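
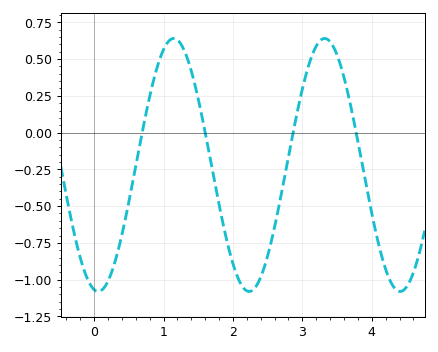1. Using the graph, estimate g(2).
-0.892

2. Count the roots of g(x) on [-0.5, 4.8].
4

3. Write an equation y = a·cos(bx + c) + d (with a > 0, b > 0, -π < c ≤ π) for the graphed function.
y = 0.86cos(2.89x + 2.97) - 0.22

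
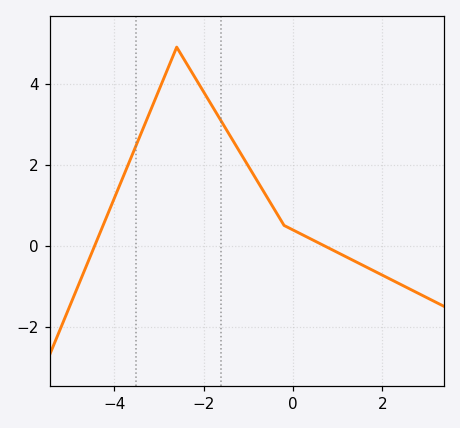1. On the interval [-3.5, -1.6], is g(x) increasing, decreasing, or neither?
neither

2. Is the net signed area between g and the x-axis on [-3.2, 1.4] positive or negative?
positive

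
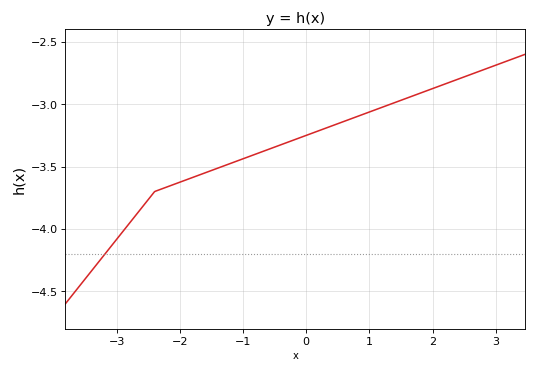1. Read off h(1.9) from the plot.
-2.9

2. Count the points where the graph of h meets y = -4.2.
1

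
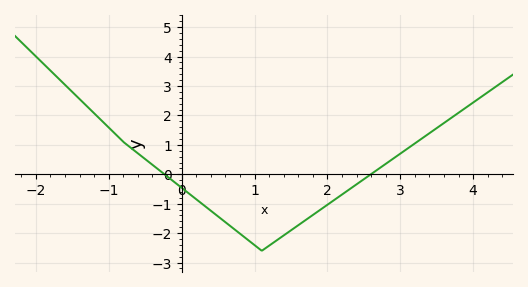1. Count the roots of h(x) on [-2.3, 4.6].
2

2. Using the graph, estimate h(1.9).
-1.21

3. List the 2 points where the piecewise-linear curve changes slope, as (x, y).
(-0.8, 1.1); (1.1, -2.6)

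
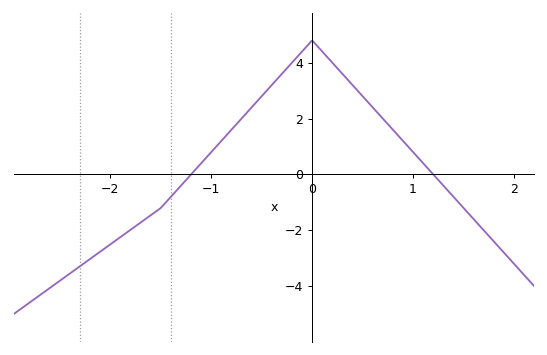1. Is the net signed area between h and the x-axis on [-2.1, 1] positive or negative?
positive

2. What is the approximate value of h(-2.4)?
-3.6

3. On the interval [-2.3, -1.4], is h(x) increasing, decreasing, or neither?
increasing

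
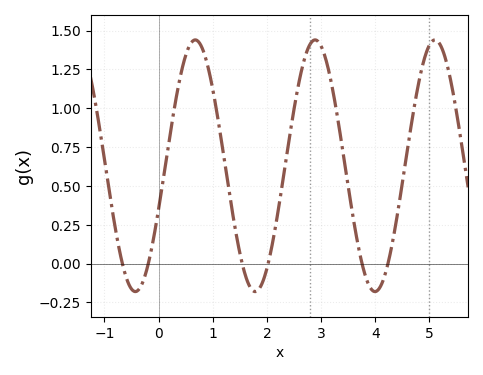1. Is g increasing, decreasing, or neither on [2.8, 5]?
neither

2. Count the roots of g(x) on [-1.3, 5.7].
6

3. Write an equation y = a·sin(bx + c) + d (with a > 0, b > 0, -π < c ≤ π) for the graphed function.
y = 0.81sin(2.84x - 0.352) + 0.63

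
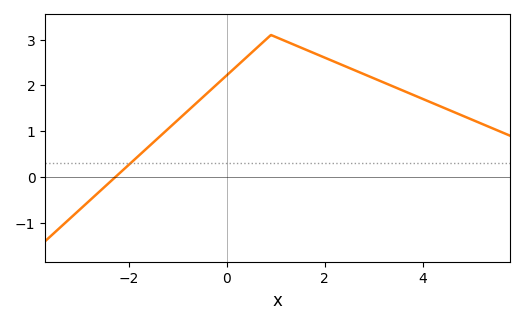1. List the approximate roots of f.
-2.2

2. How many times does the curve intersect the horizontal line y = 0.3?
1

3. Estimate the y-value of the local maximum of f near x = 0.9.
3.1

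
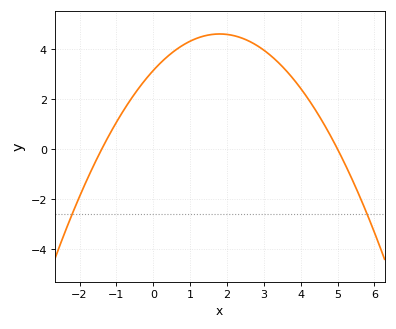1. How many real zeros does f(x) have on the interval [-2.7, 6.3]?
2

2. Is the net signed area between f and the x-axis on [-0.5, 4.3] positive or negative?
positive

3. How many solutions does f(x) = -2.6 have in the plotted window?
2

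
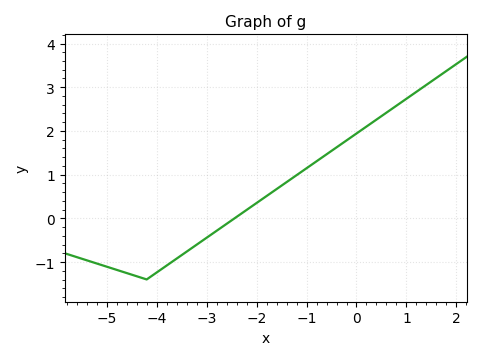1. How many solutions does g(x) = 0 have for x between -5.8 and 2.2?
1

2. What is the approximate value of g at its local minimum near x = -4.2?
-1.4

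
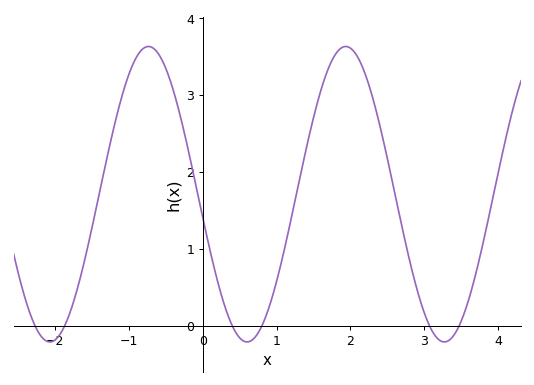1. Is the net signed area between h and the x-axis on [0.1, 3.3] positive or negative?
positive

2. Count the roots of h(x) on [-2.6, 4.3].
6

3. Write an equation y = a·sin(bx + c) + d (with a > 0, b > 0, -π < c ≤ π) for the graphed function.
y = 1.92sin(2.4x - 3) + 1.71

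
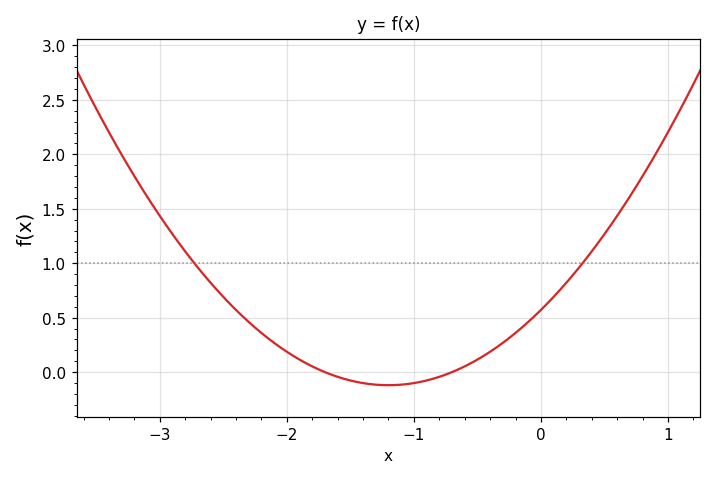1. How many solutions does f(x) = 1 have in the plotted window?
2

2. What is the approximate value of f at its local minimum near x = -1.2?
-0.1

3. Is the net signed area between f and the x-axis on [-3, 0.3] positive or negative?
positive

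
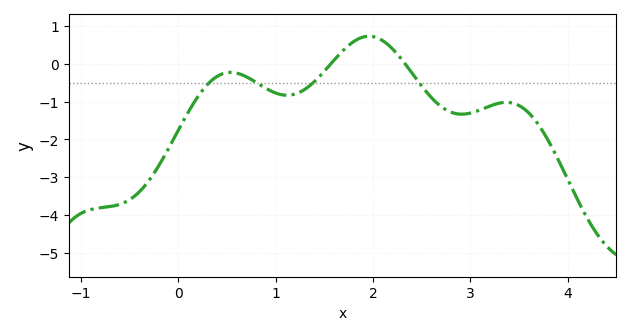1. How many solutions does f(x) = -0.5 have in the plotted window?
4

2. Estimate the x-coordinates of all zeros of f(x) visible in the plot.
1.6, 2.3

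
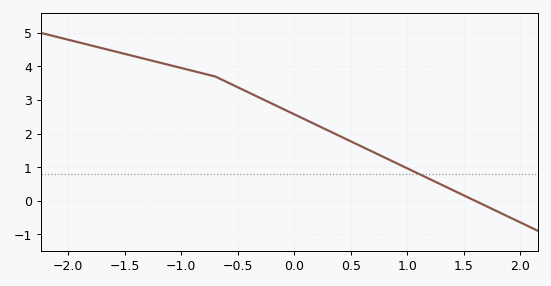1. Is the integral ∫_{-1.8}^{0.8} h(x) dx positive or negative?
positive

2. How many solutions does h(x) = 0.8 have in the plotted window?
1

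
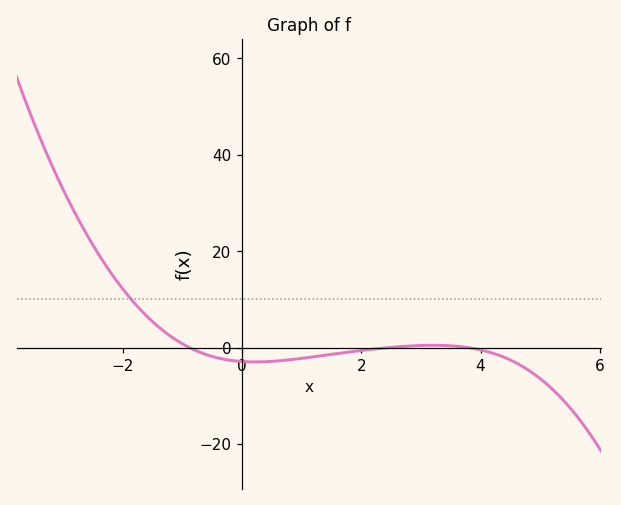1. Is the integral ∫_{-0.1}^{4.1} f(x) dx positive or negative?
negative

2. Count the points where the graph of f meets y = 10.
1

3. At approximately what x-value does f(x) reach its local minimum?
0.216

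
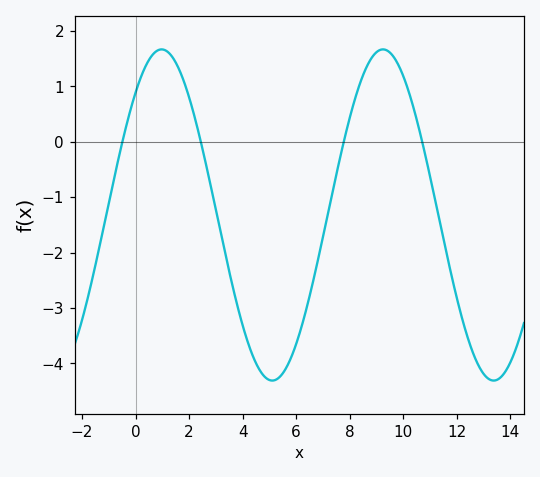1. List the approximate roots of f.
-0.492, 2.44, 7.78, 10.7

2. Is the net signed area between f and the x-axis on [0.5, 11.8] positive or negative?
negative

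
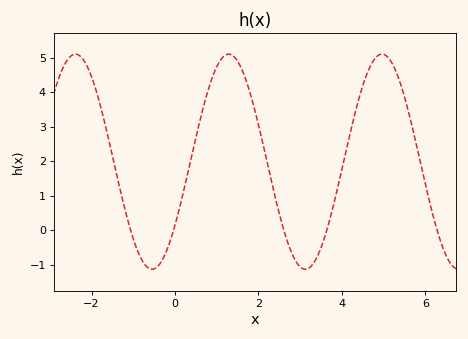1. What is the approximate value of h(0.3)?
1.6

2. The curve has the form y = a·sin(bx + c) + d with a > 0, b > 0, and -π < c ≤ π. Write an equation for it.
y = 3.12sin(1.7x - 0.63) + 1.99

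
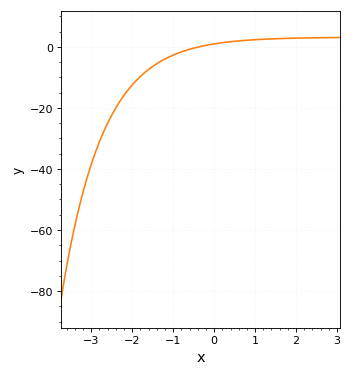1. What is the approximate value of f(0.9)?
2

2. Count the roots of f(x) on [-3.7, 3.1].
1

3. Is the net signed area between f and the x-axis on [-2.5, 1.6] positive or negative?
negative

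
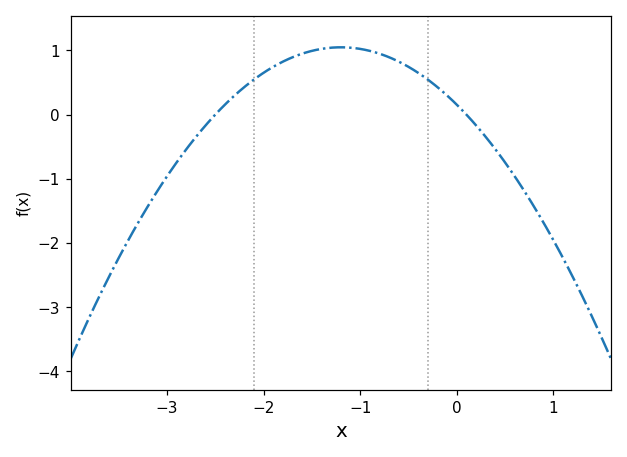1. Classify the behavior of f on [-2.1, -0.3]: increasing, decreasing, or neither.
neither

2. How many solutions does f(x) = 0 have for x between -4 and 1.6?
2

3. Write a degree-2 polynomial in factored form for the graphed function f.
y = -0.62(x + 2.5)(x - 0.1)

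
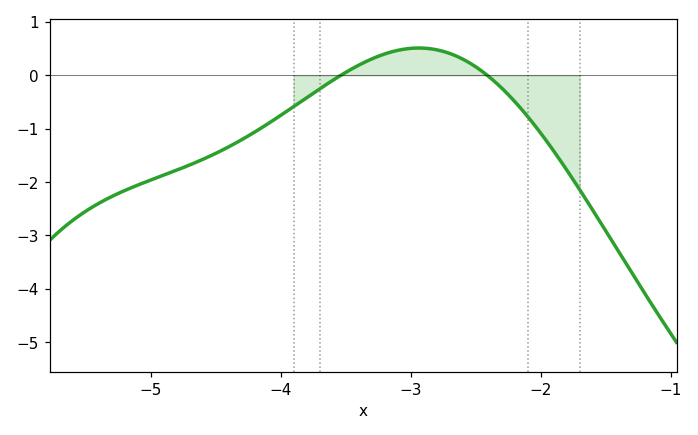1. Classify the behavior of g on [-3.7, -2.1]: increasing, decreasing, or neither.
neither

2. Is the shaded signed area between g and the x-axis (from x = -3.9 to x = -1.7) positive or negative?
negative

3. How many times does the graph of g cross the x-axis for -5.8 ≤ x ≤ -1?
2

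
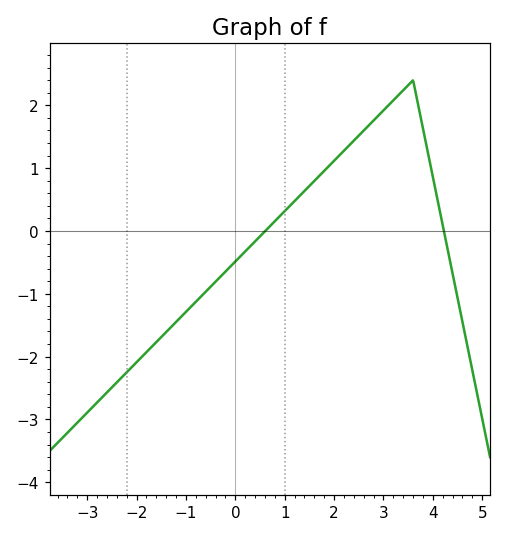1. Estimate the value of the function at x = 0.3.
-0.246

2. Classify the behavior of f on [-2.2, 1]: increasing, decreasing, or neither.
increasing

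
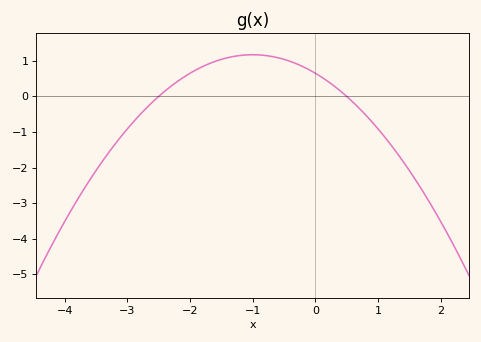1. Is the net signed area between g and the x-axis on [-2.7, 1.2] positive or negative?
positive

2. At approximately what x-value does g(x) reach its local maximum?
-1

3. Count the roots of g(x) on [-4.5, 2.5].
2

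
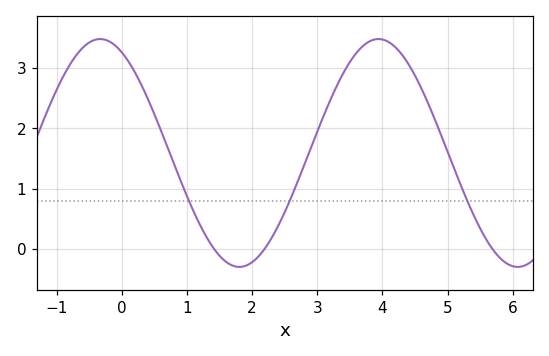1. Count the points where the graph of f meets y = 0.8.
3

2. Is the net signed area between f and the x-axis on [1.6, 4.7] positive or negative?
positive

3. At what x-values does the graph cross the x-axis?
1.4, 2.2, 5.6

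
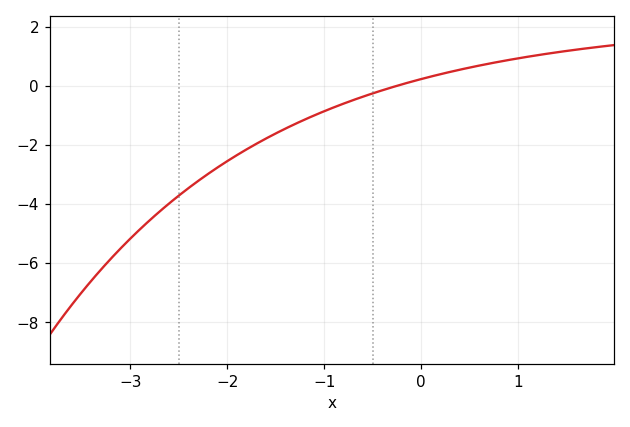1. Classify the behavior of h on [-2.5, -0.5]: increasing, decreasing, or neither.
increasing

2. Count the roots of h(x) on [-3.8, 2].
1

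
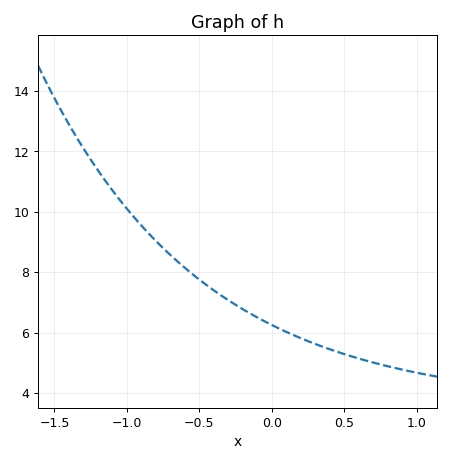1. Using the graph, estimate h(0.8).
4.88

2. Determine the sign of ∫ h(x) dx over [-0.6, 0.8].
positive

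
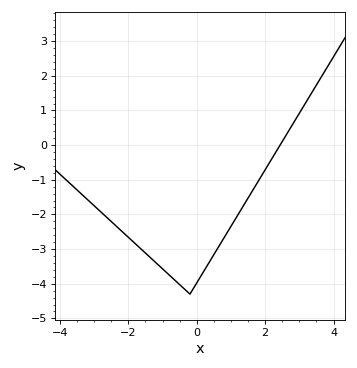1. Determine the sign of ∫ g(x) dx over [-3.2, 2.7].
negative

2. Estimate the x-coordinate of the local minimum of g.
-0.202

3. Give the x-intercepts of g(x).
2.44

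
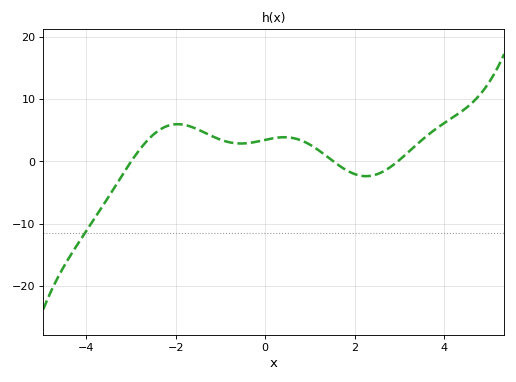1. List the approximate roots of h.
-3, 1.53, 2.96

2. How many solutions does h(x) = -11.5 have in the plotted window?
1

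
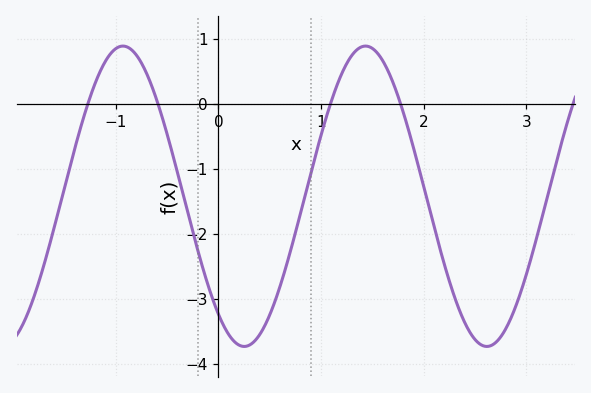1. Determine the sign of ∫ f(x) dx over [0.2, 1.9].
negative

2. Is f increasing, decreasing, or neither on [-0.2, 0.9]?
neither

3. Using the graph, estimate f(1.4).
0.9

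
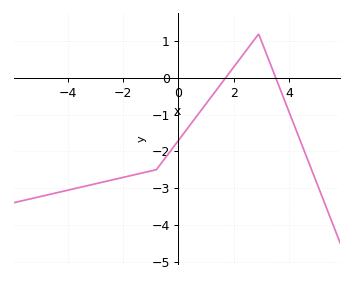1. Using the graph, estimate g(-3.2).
-2.9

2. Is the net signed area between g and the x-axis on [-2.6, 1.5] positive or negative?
negative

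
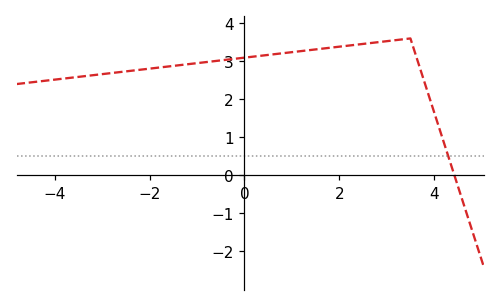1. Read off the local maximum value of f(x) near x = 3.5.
3.6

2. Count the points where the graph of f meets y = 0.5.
1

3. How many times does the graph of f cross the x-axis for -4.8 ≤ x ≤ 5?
1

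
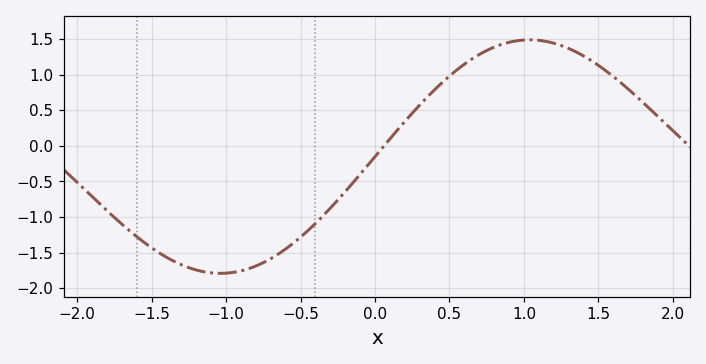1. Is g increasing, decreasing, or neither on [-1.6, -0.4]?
neither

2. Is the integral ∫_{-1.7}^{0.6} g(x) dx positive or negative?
negative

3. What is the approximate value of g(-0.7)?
-1.6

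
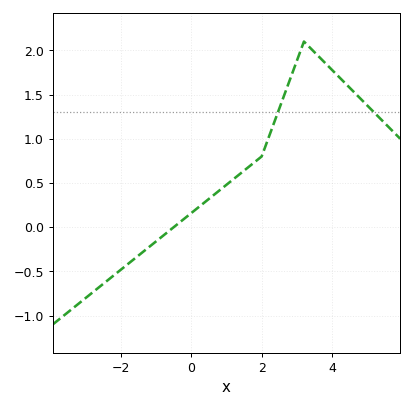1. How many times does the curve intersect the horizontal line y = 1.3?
2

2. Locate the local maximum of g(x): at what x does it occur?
3.2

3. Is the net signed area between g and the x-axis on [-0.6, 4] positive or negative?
positive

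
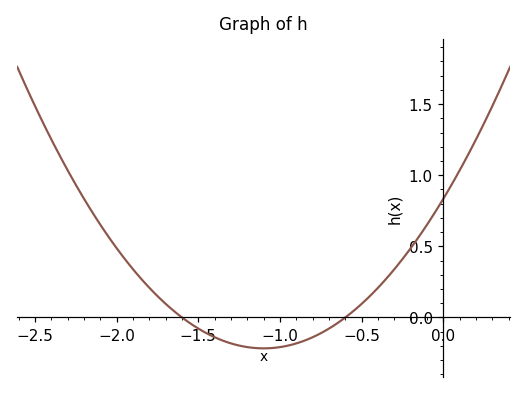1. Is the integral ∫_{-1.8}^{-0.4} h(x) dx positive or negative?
negative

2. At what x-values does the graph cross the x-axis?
-1.6, -0.6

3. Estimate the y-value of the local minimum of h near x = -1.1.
-0.218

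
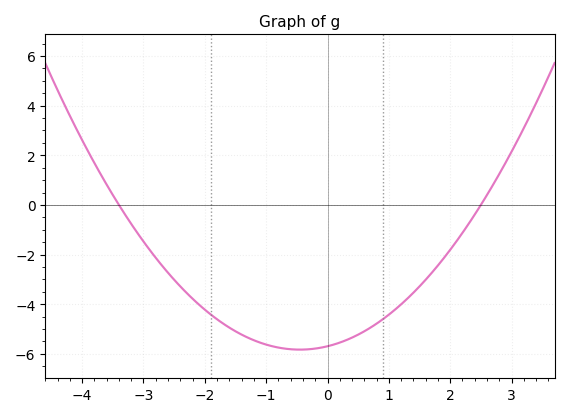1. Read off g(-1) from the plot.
-5.63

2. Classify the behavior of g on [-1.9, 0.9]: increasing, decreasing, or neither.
neither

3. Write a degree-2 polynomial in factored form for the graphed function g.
y = 0.67(x + 3.4)(x - 2.5)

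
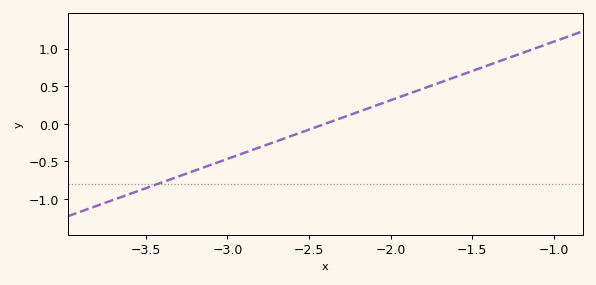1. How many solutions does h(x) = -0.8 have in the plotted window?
1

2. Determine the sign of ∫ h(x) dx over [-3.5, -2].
negative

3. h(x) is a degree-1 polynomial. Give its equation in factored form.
y = 0.78(x + 2.4)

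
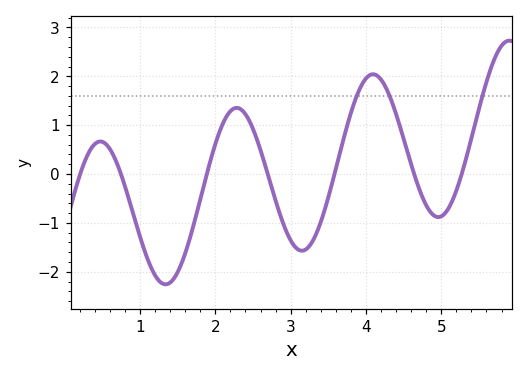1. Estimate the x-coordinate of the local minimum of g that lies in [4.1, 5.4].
5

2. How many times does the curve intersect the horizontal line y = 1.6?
3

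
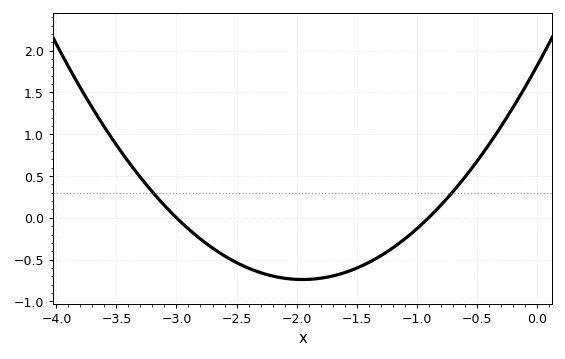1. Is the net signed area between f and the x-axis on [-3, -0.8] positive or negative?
negative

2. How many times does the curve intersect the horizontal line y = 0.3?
2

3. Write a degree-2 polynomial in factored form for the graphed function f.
y = 0.67(x + 3)(x + 0.9)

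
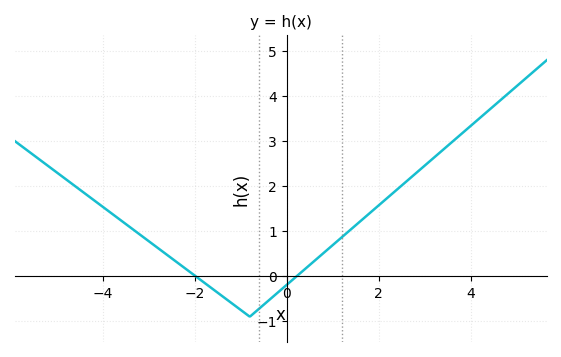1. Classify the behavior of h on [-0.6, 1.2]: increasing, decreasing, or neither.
increasing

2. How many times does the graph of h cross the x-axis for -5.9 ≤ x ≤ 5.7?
2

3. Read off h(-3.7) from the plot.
1.3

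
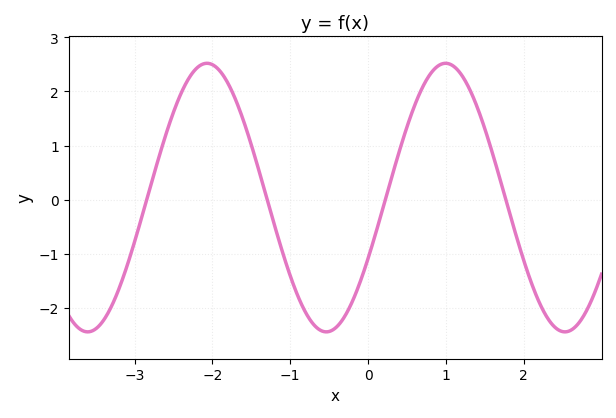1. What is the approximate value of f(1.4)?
1.7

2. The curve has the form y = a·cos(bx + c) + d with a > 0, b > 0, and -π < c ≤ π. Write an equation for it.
y = 2.48cos(2x - 2) + 0.04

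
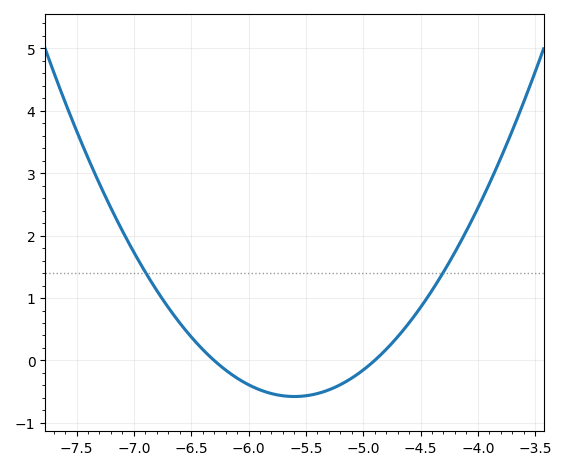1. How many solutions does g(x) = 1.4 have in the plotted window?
2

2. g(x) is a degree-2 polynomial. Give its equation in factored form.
y = 1.18(x + 6.3)(x + 4.9)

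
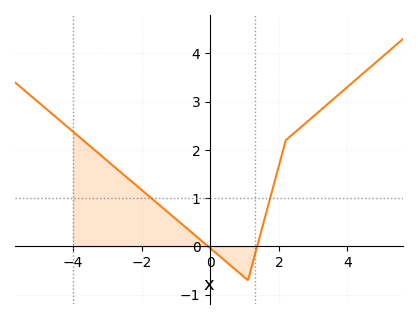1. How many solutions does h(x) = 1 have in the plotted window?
2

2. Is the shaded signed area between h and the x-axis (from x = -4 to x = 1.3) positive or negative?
positive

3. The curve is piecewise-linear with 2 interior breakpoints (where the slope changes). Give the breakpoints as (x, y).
(1.1, -0.7); (2.2, 2.2)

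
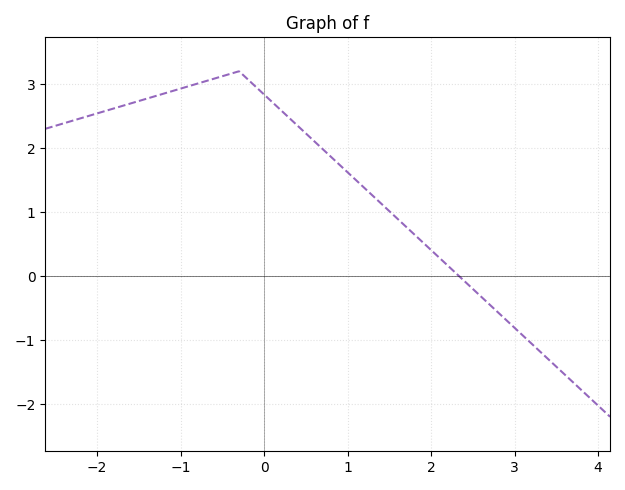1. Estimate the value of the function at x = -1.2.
2.9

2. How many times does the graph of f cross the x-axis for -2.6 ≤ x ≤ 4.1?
1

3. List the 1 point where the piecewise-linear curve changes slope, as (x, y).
(-0.3, 3.2)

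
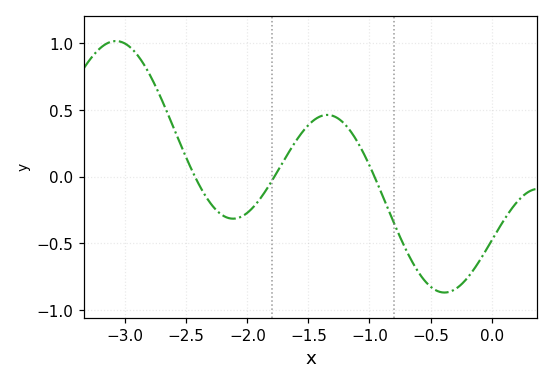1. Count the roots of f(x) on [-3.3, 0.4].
3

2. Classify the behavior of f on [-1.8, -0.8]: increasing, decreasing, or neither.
neither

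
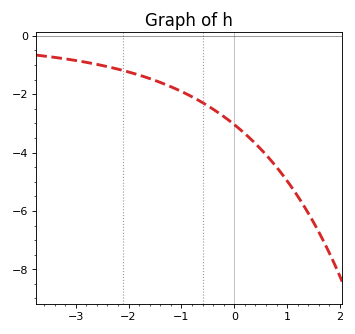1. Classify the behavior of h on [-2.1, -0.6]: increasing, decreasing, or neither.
decreasing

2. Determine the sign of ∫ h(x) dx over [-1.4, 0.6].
negative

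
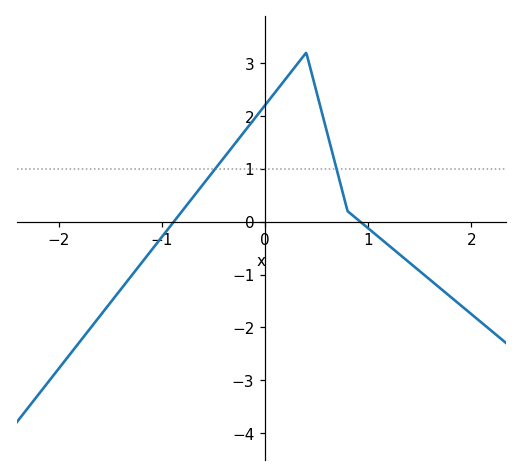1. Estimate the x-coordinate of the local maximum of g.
0.4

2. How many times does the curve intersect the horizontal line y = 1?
2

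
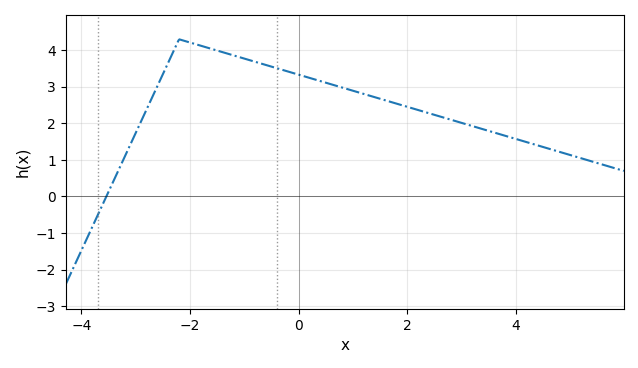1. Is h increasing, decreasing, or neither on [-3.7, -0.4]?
neither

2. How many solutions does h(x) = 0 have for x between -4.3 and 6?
1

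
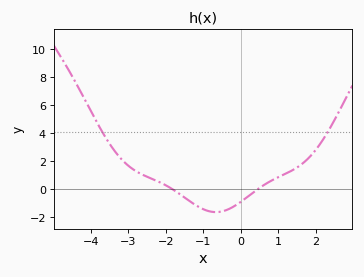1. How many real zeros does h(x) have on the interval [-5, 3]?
2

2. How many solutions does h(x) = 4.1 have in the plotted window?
2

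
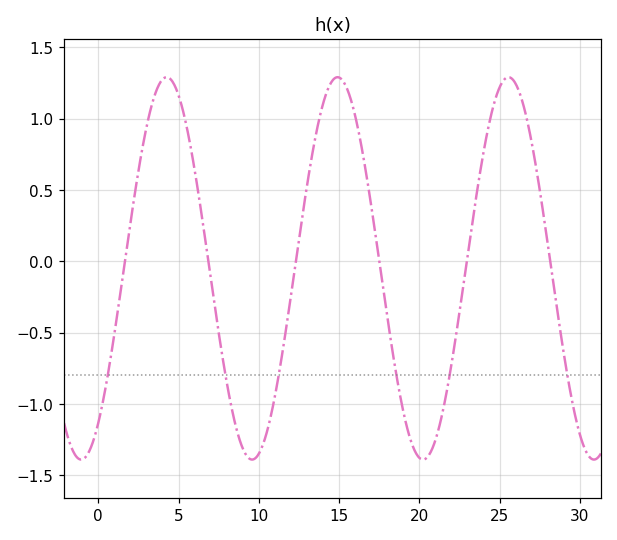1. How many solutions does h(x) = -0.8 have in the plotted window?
6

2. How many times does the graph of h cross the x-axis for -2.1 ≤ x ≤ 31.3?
6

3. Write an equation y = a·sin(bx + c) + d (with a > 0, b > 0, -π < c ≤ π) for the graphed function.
y = 1.34sin(0.59x - 0.942) - 0.05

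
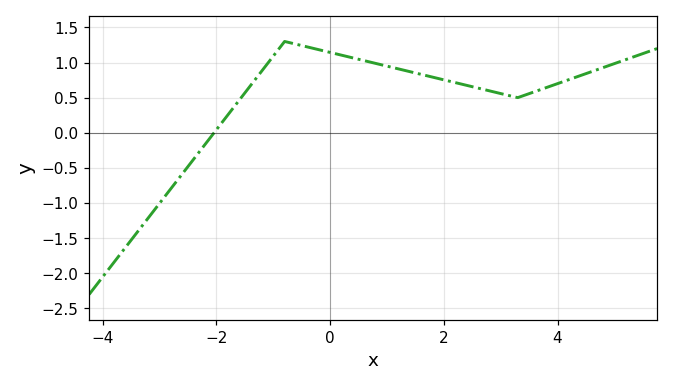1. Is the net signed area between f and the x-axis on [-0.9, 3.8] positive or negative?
positive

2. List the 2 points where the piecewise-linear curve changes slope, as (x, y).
(-0.8, 1.3); (3.3, 0.5)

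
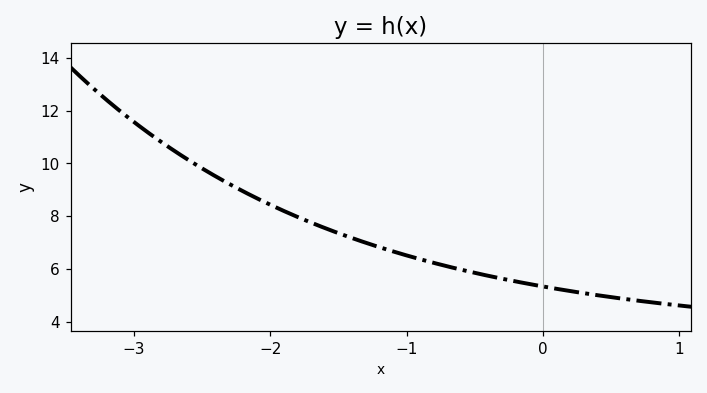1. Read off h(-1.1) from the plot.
6.6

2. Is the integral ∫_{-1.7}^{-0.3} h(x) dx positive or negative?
positive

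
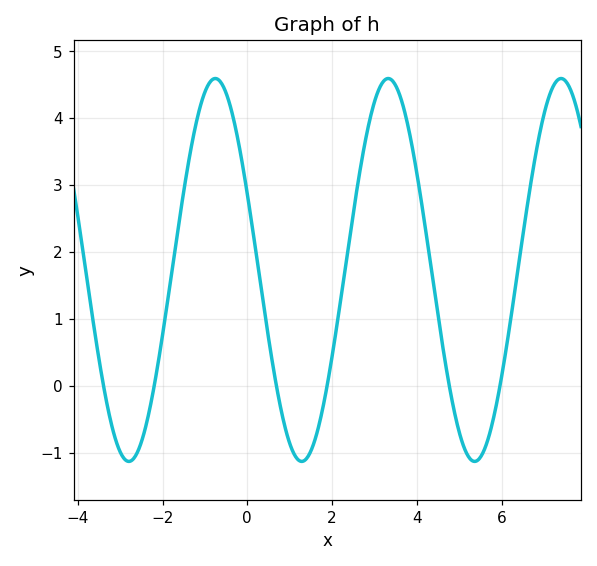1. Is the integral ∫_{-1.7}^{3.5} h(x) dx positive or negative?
positive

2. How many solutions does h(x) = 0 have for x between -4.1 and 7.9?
6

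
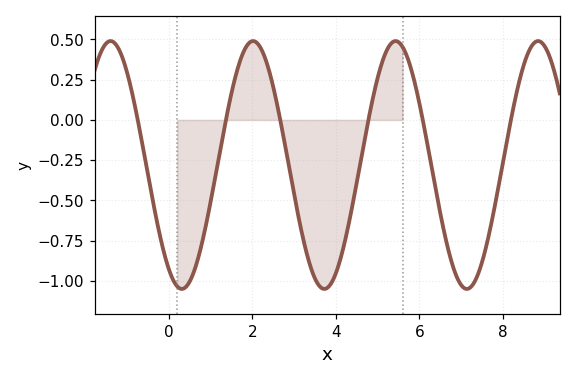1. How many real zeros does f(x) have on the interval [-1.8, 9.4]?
6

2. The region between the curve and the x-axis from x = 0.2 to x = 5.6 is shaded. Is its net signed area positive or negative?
negative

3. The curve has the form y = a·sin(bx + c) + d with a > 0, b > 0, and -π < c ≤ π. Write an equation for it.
y = 0.77sin(1.84x - 2.14) - 0.28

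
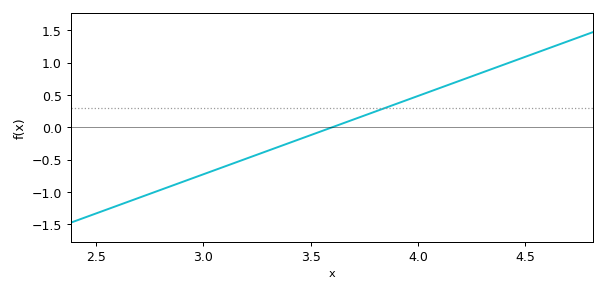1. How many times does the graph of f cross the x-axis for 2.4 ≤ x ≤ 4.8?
1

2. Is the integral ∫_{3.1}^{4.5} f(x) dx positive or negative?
positive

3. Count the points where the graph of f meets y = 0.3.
1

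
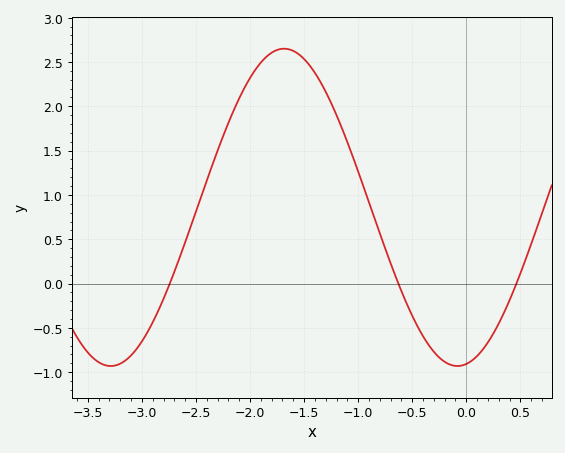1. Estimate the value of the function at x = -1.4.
2.4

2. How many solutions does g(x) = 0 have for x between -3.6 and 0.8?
3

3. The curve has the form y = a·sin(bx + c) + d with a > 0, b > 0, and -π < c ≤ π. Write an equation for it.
y = 1.79sin(2x - 1.4) + 0.86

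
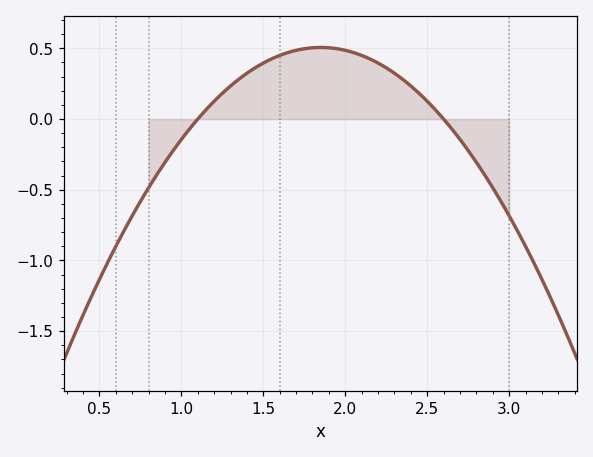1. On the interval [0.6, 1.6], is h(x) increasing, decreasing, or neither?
increasing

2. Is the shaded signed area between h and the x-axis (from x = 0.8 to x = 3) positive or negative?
positive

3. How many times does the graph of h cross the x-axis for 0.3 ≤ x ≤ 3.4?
2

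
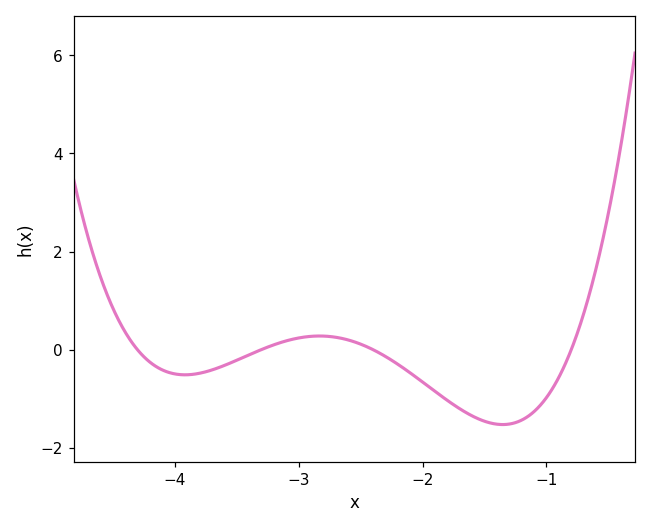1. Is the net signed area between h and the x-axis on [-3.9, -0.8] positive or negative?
negative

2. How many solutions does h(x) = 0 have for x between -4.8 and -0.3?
4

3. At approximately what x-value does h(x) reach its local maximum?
-2.83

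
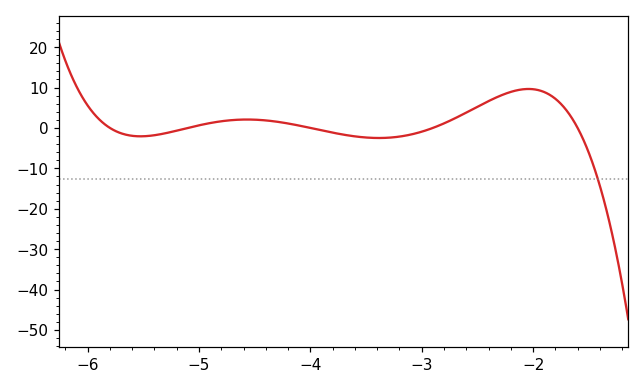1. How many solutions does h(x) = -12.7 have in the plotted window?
1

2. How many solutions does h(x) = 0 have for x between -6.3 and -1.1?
5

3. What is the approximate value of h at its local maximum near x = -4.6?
2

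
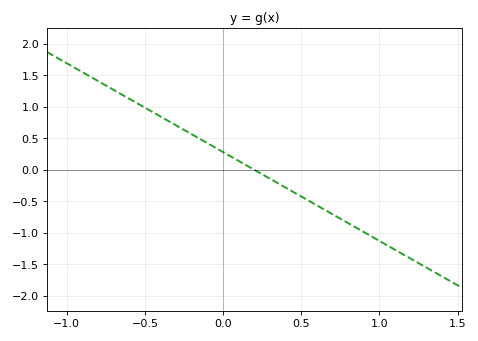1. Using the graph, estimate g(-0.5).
0.987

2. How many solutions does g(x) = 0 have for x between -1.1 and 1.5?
1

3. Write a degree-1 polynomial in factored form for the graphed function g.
y = -1.41(x - 0.2)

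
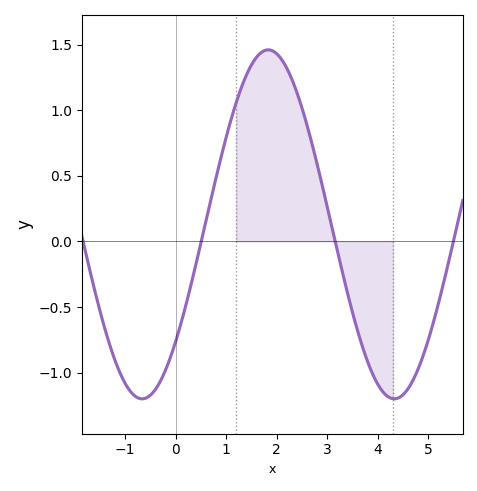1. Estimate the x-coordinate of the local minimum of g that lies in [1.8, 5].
4.4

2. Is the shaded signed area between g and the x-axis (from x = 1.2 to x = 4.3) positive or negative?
positive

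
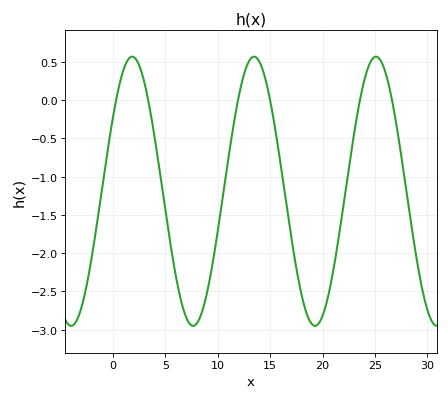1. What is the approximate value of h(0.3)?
0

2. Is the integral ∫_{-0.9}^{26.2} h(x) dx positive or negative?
negative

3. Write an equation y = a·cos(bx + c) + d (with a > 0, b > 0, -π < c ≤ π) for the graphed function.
y = 1.76cos(0.54x - 0.98) - 1.19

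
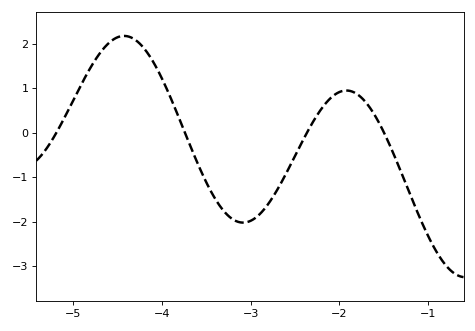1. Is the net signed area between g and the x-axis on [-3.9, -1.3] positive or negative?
negative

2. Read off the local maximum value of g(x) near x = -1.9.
0.947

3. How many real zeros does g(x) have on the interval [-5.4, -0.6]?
4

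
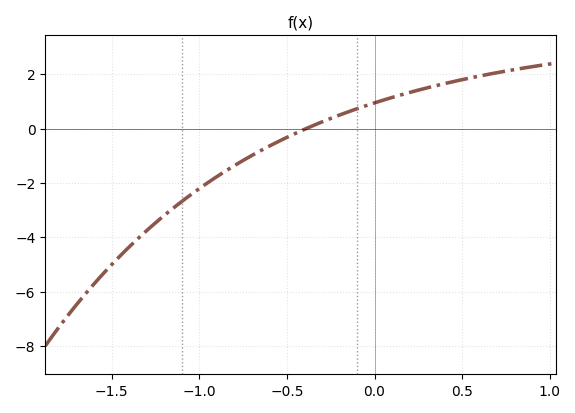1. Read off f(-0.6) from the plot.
-0.639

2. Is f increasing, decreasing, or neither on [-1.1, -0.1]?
increasing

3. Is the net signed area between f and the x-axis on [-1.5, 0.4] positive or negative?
negative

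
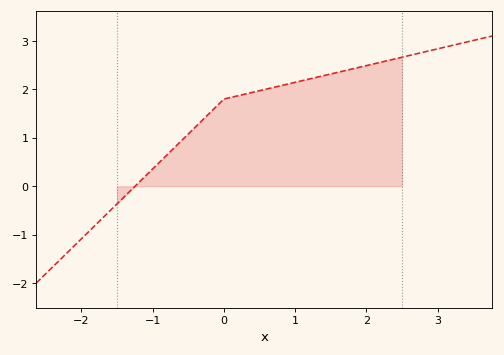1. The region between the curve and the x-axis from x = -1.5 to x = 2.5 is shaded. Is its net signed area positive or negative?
positive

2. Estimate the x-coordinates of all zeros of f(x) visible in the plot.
-1.2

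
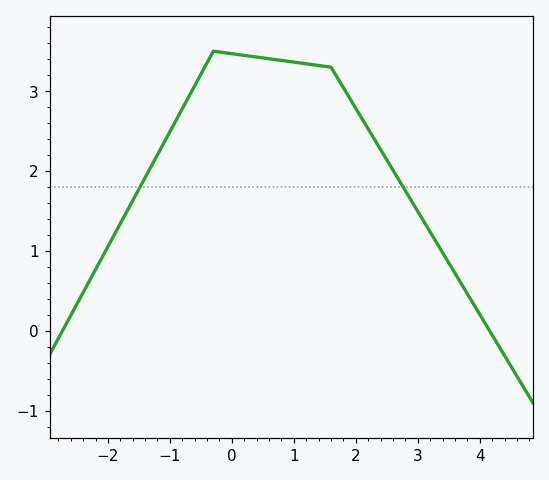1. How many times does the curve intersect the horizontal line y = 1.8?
2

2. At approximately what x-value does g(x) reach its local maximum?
-0.298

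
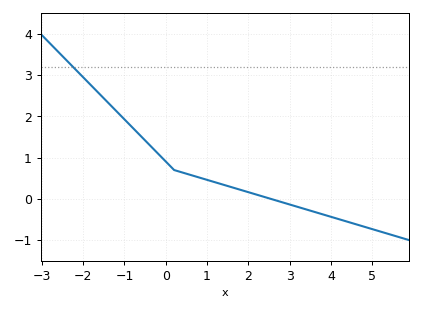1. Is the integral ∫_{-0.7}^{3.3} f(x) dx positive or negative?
positive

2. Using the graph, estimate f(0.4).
0.64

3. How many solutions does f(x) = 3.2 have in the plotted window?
1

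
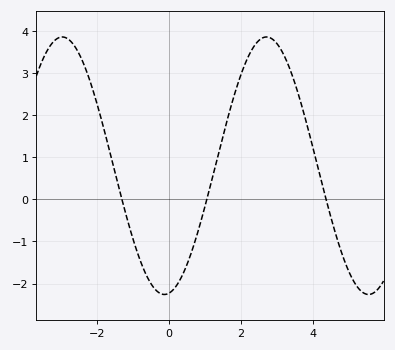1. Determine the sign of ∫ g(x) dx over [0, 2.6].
positive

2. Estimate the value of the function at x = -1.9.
1.99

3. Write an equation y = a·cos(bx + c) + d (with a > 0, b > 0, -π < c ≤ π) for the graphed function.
y = 3.06cos(1.11x - 3) + 0.8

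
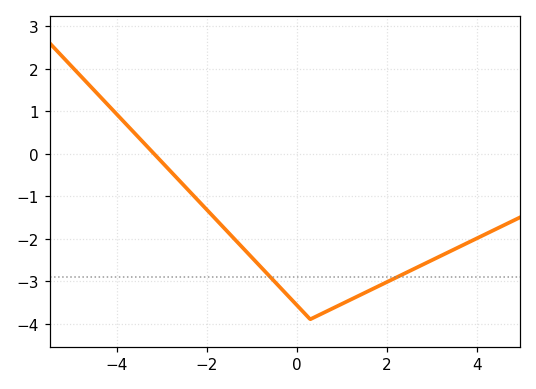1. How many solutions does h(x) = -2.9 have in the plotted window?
2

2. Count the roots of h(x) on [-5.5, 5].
1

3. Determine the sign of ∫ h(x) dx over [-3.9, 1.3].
negative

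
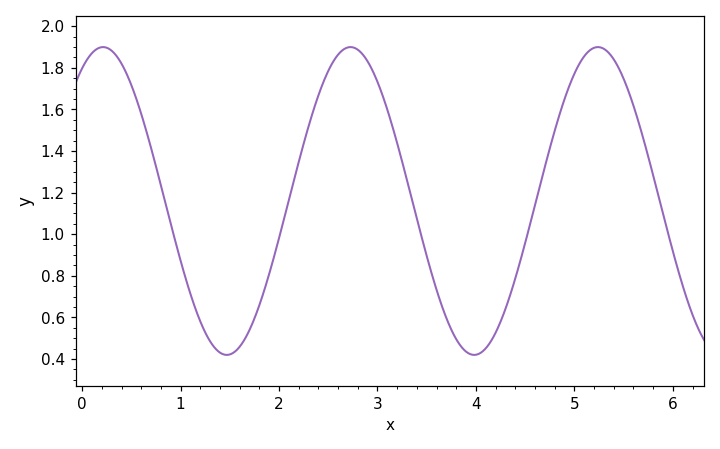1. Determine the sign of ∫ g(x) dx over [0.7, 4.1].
positive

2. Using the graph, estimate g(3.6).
0.74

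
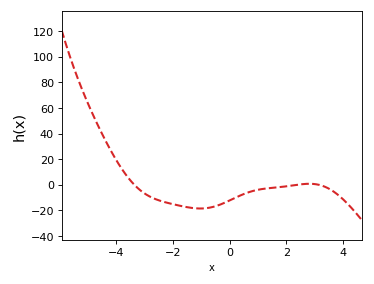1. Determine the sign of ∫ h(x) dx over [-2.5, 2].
negative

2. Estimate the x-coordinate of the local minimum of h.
-1.04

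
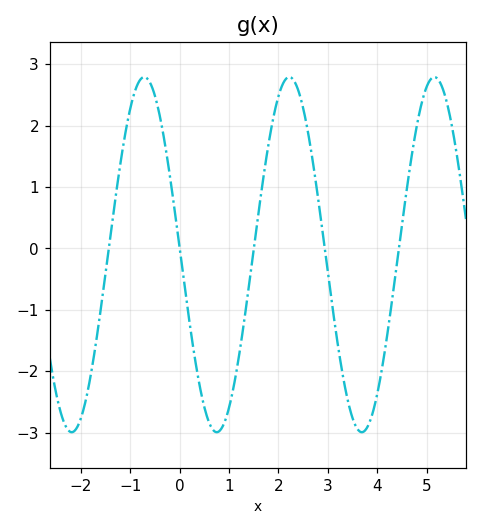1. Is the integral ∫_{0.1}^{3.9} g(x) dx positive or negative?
negative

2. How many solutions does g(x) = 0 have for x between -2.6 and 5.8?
5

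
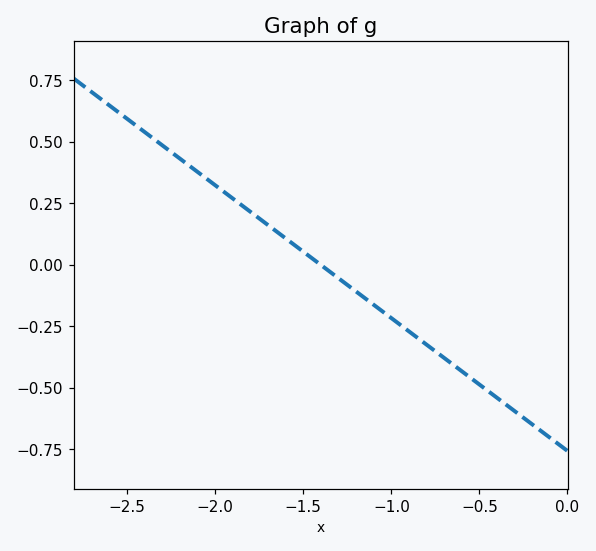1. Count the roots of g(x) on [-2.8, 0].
1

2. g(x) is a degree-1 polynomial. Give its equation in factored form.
y = -0.54(x + 1.4)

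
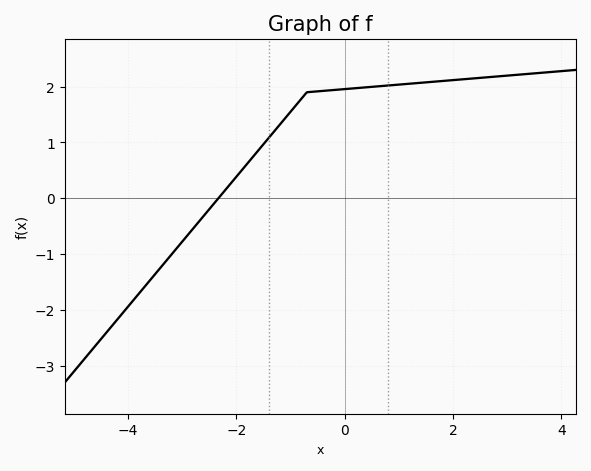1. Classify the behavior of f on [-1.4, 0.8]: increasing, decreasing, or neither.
increasing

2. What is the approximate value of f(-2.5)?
-0.2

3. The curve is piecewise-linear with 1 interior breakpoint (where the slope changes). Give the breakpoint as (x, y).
(-0.7, 1.9)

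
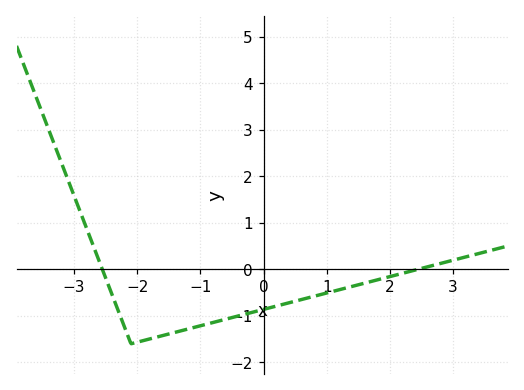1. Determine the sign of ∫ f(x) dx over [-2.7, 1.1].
negative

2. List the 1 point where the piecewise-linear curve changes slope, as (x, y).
(-2.1, -1.6)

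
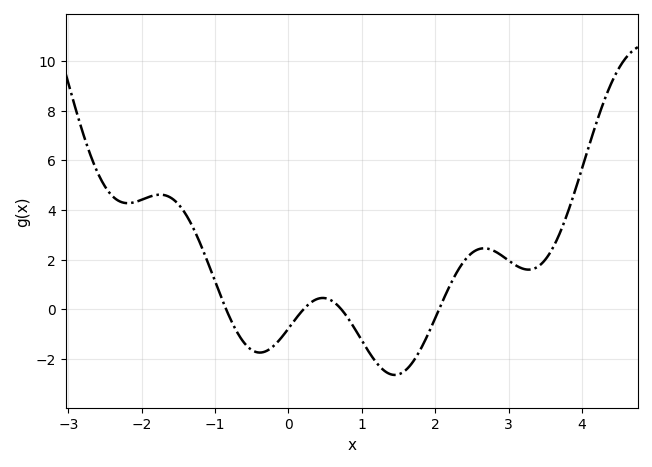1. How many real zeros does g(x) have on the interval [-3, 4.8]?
4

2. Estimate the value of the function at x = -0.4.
-1.74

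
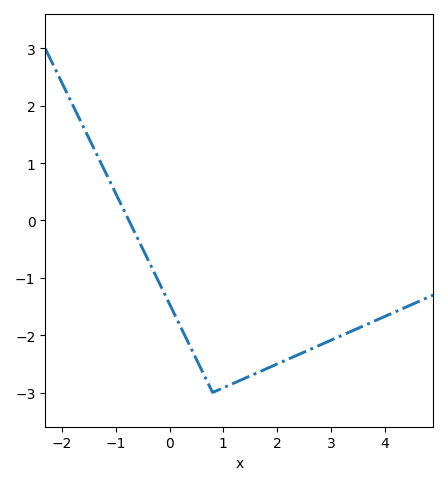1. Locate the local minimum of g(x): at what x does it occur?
0.802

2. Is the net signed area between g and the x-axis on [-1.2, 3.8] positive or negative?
negative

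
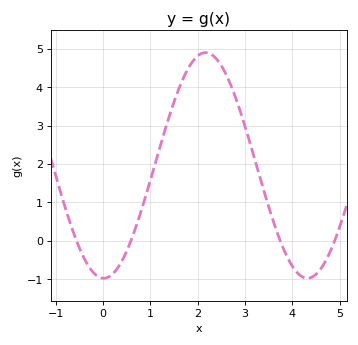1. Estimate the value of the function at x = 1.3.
2.8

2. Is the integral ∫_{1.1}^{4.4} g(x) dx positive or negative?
positive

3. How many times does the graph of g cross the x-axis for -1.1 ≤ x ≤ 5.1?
4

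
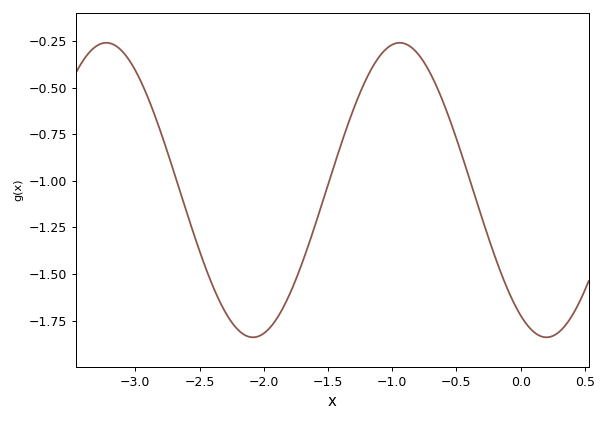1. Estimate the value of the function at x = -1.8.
-1.62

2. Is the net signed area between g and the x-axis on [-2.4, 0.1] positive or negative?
negative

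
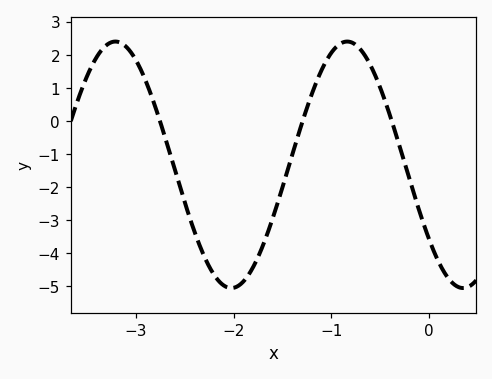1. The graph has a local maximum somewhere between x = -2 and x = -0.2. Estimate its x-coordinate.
-0.8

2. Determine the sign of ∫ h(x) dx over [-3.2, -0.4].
negative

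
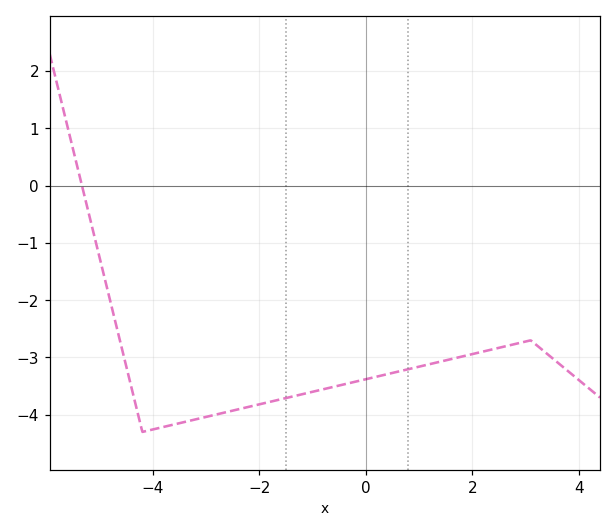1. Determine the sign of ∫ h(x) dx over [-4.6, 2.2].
negative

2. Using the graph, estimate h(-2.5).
-3.93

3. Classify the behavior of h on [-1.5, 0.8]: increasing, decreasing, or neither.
increasing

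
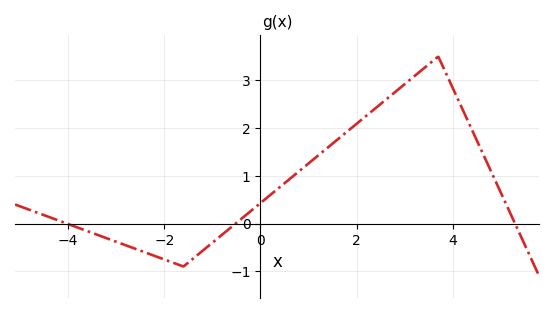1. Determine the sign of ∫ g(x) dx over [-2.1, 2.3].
positive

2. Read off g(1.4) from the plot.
1.59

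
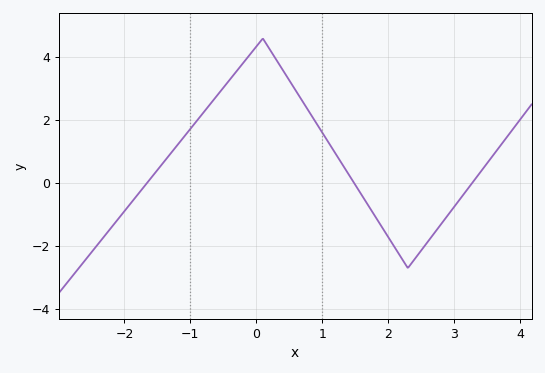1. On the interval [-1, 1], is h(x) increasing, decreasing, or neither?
neither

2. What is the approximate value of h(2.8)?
-1.4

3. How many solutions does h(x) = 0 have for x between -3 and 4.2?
3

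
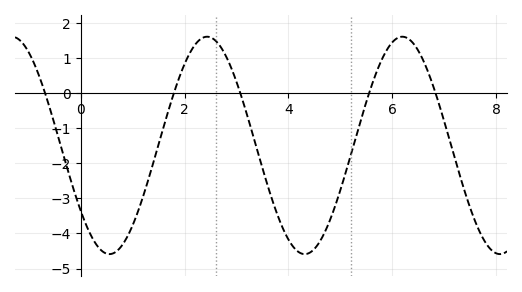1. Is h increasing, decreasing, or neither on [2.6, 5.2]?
neither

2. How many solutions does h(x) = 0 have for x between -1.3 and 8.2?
5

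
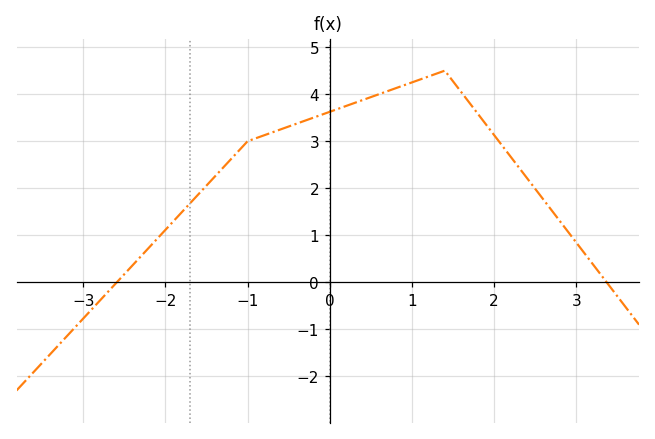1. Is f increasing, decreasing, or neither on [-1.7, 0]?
increasing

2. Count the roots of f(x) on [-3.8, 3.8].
2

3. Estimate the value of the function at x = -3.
-0.8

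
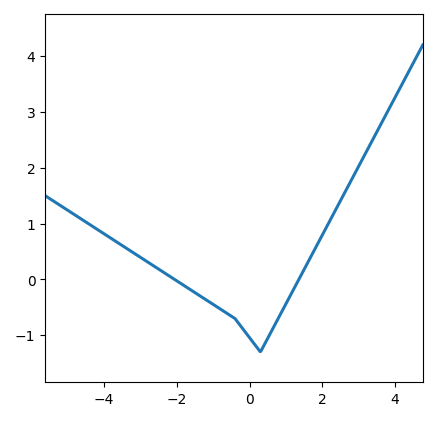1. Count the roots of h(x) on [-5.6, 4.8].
2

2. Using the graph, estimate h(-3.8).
0.7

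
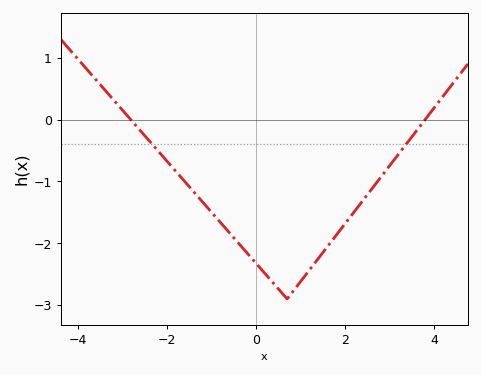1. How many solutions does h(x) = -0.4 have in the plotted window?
2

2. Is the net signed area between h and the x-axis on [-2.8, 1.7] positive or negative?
negative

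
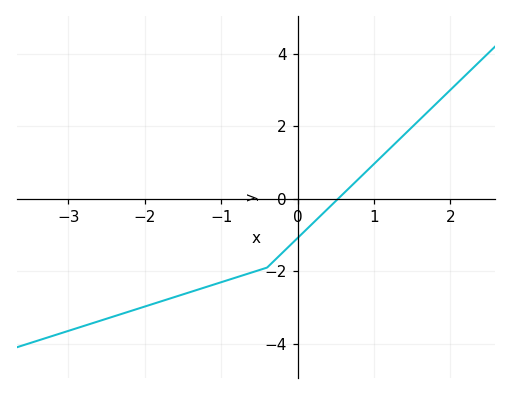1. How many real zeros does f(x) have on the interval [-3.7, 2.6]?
1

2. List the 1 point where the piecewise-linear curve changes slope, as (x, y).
(-0.4, -1.9)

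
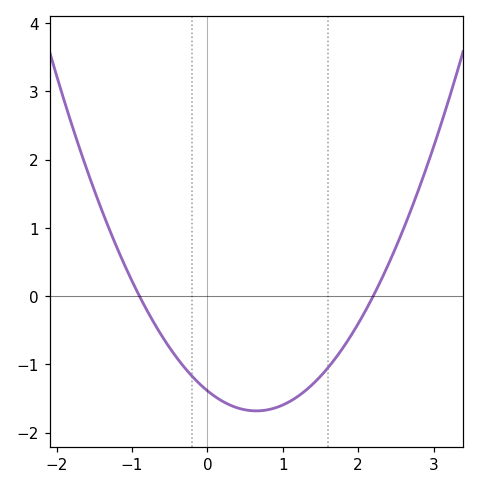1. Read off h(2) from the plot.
-0.406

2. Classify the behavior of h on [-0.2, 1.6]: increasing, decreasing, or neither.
neither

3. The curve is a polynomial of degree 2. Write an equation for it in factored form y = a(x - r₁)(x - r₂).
y = 0.7(x + 0.9)(x - 2.2)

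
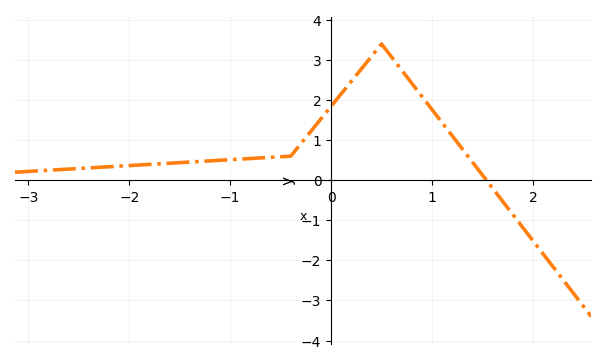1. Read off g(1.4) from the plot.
0.5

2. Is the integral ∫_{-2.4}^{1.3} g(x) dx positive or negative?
positive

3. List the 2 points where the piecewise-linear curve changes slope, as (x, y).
(-0.4, 0.6); (0.5, 3.4)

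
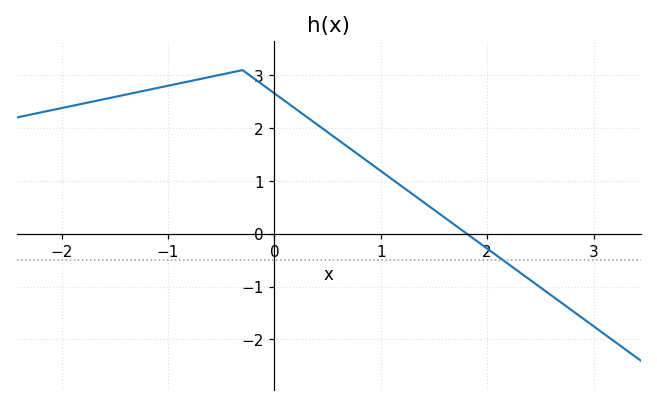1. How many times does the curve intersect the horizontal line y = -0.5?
1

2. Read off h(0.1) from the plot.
2.51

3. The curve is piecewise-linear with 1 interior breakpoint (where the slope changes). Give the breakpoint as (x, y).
(-0.3, 3.1)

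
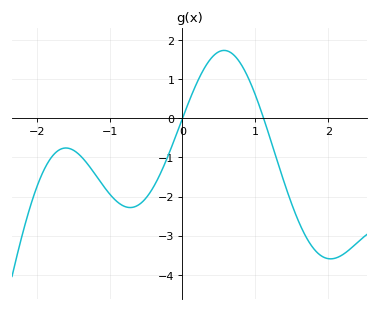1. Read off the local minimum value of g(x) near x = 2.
-3.6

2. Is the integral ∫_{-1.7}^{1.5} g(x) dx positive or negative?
negative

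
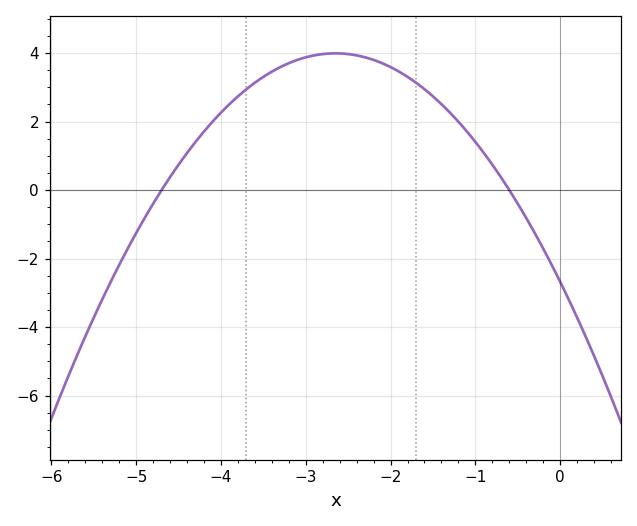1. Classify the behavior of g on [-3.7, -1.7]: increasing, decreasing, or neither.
neither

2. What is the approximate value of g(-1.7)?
3.2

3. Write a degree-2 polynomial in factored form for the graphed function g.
y = -0.95(x + 4.7)(x + 0.6)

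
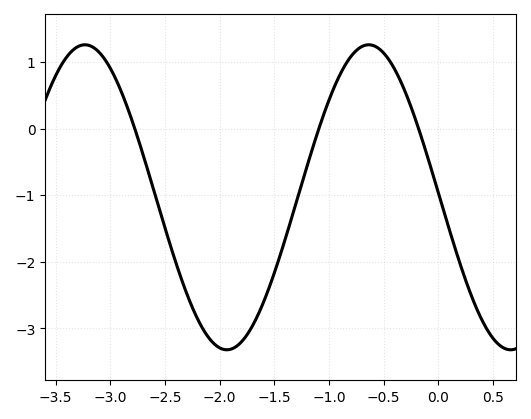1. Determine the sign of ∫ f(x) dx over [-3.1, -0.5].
negative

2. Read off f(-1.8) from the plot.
-3.2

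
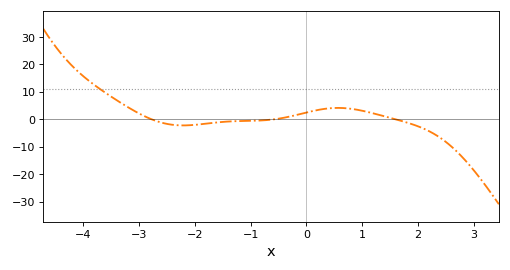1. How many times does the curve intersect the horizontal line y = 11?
1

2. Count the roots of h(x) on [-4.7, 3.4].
3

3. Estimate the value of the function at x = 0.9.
3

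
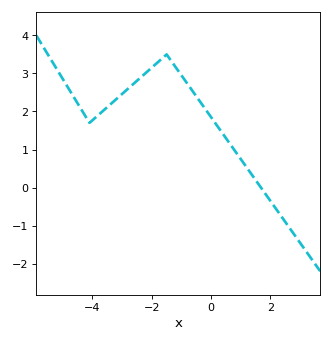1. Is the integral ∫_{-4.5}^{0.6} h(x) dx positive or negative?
positive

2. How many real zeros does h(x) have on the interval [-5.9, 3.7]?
1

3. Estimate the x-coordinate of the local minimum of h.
-4.1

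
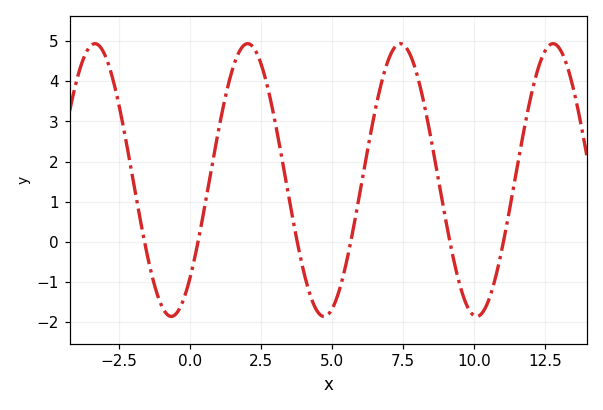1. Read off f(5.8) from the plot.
0.547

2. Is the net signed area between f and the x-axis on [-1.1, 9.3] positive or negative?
positive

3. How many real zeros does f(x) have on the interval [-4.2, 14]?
6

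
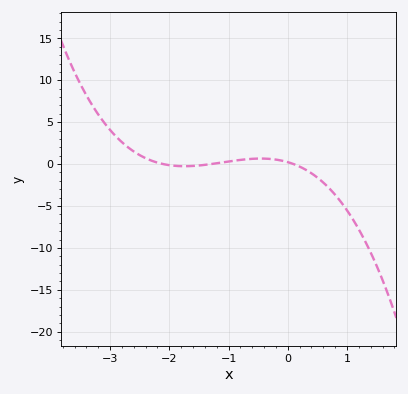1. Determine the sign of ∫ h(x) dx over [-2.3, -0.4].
positive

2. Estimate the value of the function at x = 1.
-5.52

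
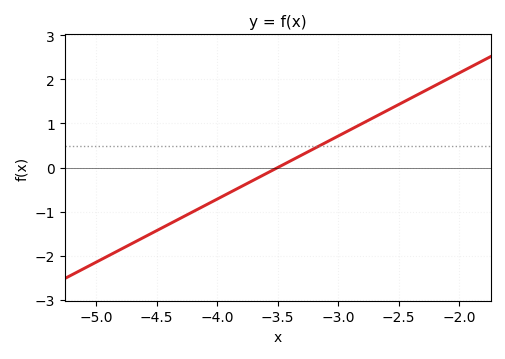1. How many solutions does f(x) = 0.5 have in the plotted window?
1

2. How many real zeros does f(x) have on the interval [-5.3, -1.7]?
1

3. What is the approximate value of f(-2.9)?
0.9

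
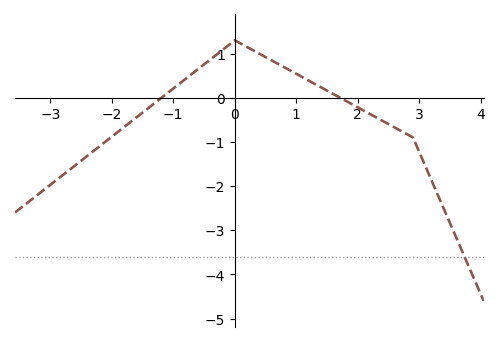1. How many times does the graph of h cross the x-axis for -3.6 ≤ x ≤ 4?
2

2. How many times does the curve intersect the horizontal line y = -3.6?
1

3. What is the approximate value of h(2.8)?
-0.824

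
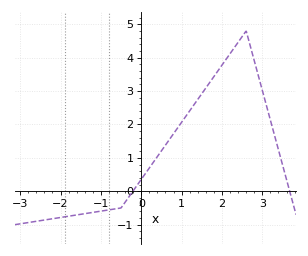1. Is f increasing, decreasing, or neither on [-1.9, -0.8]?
increasing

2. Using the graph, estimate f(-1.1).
-0.6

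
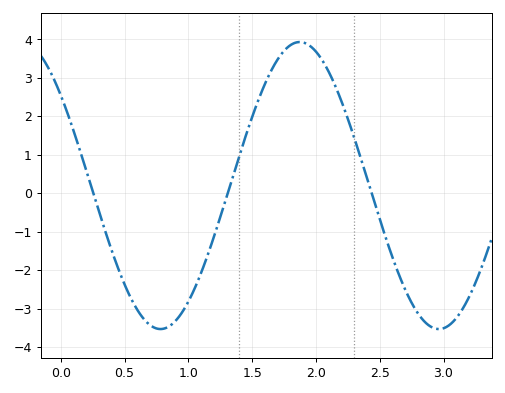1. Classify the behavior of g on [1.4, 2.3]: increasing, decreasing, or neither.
neither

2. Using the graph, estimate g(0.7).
-3.4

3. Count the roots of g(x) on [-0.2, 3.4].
3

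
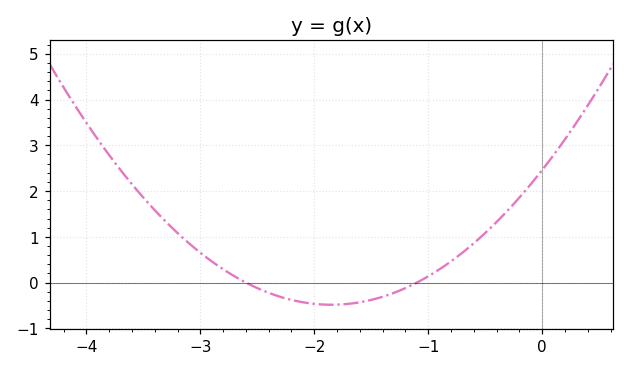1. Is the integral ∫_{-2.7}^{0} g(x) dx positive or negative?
positive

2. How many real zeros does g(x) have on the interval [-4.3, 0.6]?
2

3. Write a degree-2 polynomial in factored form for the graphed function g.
y = 0.86(x + 2.6)(x + 1.1)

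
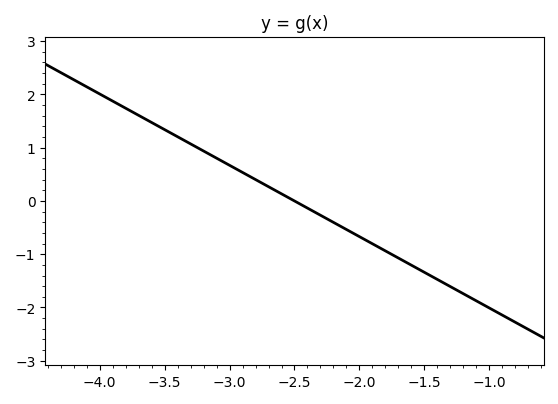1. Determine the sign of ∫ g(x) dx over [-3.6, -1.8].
positive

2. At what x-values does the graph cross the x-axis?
-2.5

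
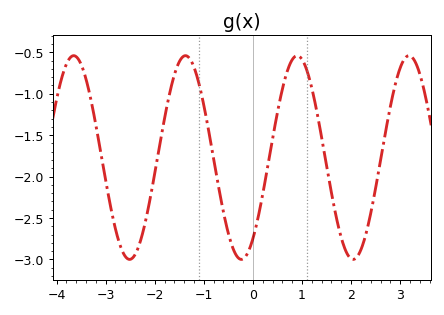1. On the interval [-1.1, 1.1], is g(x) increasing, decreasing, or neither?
neither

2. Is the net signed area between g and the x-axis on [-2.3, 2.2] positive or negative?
negative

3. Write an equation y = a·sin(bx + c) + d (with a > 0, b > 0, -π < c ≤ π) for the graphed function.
y = 1.23sin(2.76x - 0.922) - 1.77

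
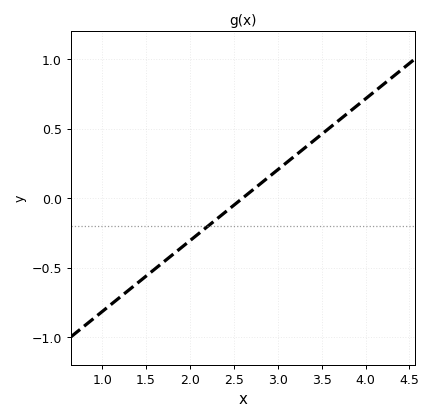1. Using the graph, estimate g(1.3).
-0.65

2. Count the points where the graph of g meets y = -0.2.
1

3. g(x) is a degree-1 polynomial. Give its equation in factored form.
y = 0.51(x - 2.6)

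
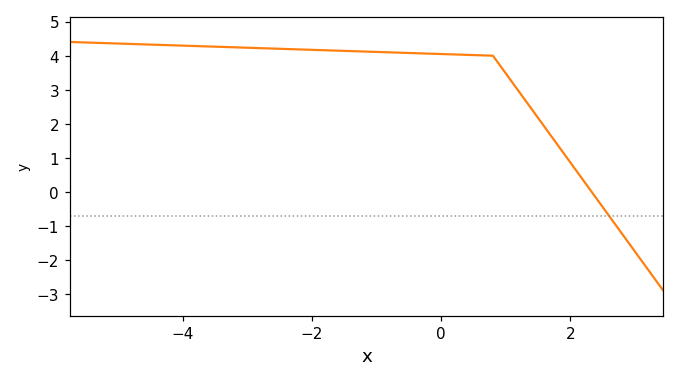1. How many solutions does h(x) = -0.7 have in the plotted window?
1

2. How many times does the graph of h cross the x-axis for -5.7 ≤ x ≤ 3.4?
1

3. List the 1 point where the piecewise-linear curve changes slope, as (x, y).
(0.8, 4)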